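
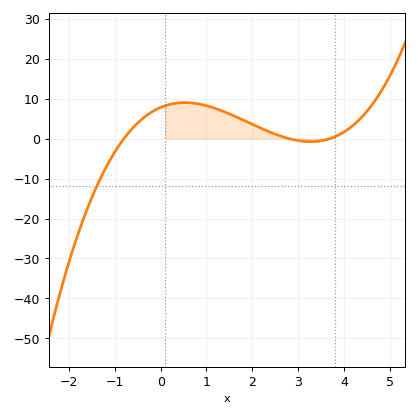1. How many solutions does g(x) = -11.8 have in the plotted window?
1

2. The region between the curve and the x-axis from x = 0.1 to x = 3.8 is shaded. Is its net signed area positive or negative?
positive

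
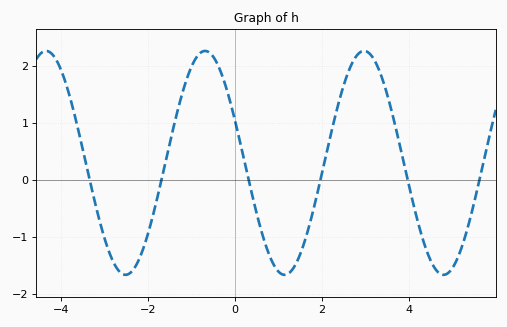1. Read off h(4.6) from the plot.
-1.55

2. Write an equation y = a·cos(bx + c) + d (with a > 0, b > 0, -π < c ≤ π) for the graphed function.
y = 1.96cos(1.72x + 1.17) + 0.3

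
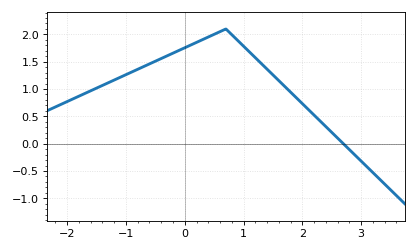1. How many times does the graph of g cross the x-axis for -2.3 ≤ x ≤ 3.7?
1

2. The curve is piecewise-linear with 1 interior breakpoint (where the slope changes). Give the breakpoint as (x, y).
(0.7, 2.1)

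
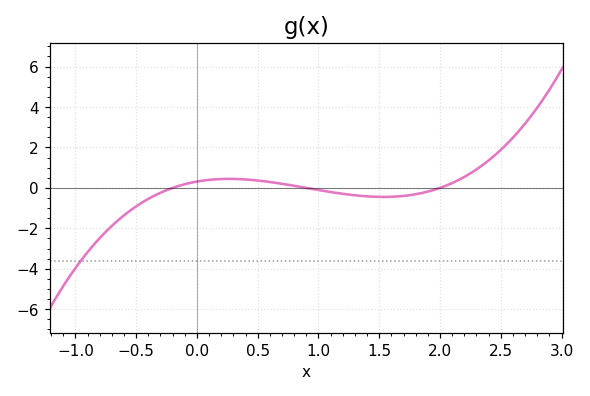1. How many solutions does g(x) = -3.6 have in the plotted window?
1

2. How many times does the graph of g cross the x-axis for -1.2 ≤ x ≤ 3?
3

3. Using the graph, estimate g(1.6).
-0.438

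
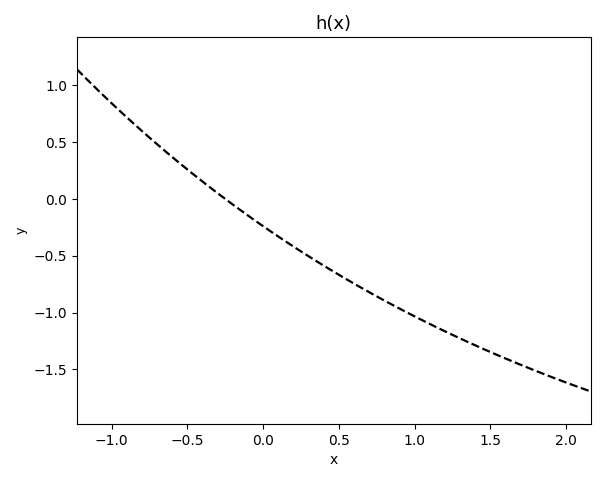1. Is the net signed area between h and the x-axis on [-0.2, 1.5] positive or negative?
negative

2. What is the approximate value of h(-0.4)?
0.15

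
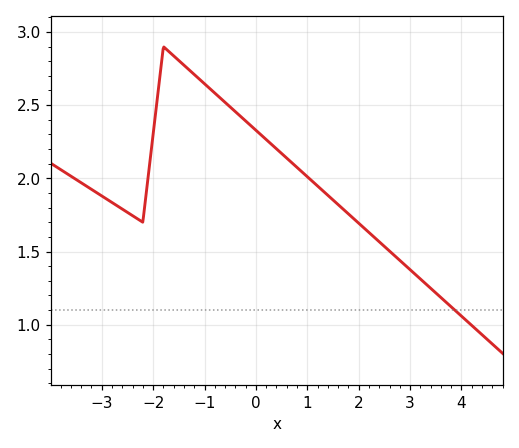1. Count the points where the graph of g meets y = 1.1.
1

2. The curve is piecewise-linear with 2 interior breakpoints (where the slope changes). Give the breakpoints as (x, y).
(-2.2, 1.7); (-1.8, 2.9)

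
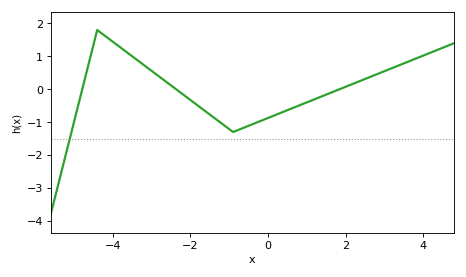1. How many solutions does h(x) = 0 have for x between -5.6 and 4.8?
3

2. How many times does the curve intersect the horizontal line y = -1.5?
1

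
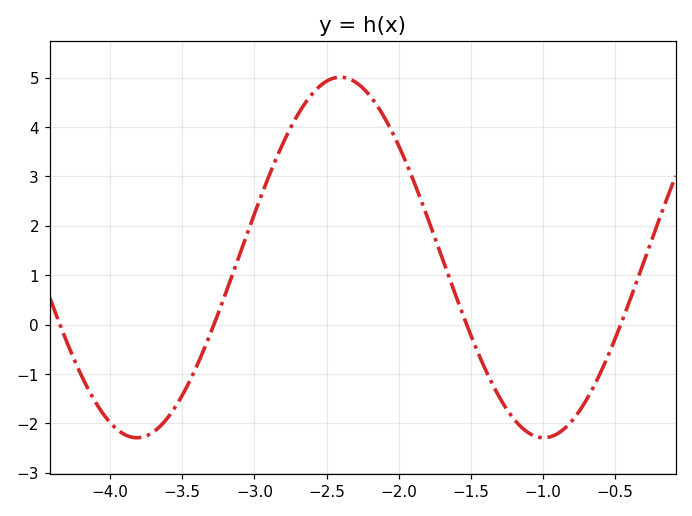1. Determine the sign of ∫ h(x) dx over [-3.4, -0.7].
positive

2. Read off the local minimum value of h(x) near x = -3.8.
-2.3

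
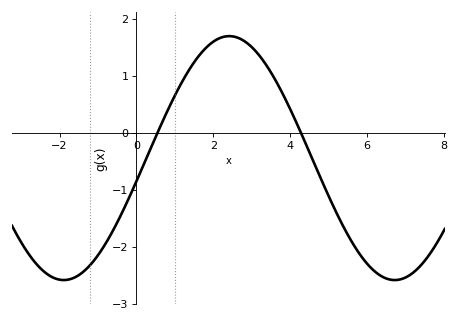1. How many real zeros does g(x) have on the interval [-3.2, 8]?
2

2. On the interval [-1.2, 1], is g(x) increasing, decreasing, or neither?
increasing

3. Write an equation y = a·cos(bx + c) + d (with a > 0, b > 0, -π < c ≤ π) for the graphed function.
y = 2.14cos(0.73x - 1.8) - 0.44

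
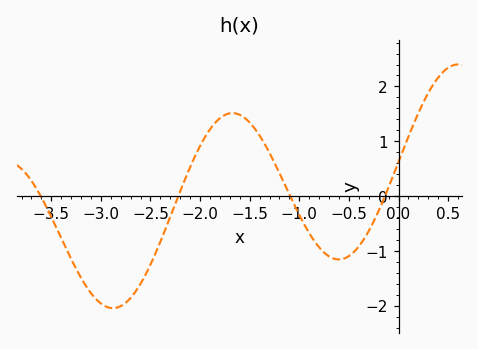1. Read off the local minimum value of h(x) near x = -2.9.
-2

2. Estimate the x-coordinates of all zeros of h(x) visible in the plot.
-3.6, -2.2, -1.1, -0.1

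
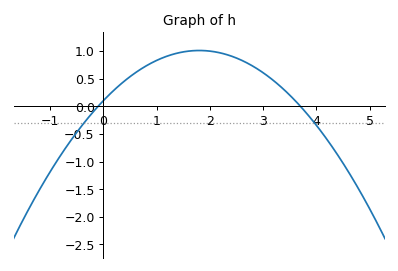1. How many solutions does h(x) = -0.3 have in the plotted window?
2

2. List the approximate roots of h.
-0.1, 3.7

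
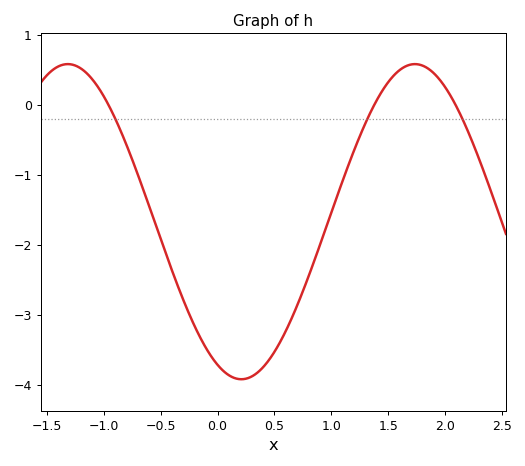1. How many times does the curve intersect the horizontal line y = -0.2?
3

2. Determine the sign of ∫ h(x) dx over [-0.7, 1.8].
negative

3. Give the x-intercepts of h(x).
-0.959, 1.38, 2.09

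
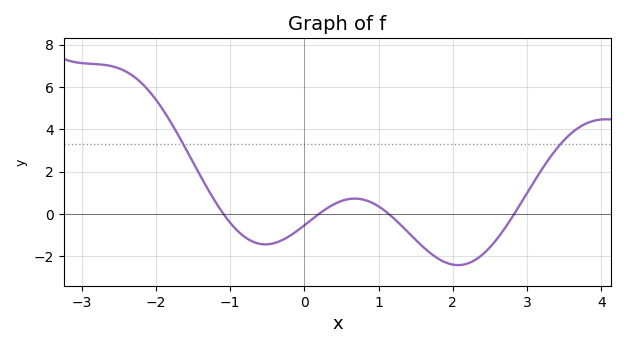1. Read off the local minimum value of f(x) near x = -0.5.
-1.43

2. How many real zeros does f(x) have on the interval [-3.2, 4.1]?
4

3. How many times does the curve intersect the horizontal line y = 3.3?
2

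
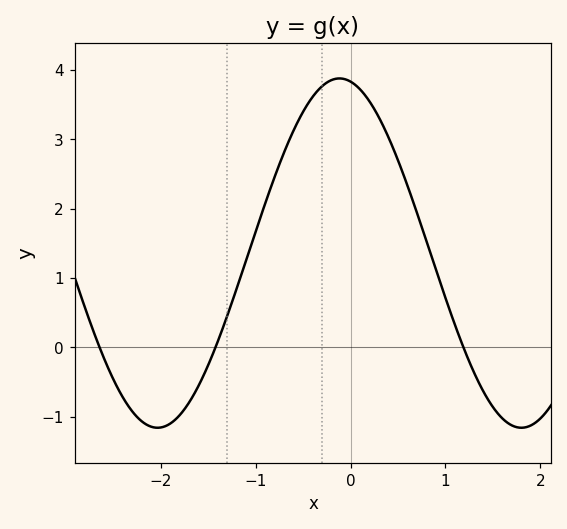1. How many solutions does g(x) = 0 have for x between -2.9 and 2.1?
3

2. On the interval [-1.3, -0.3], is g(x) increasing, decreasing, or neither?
increasing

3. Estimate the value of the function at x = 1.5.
-0.9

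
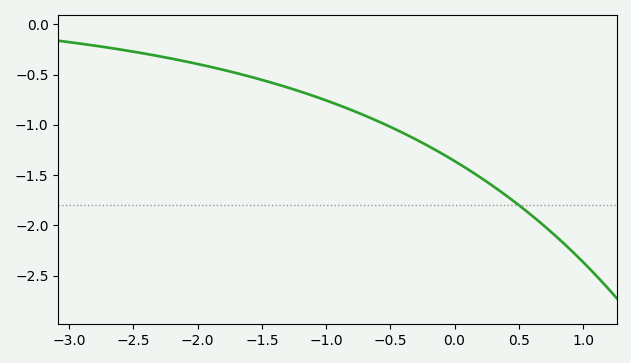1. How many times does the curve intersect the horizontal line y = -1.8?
1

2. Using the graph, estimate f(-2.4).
-0.3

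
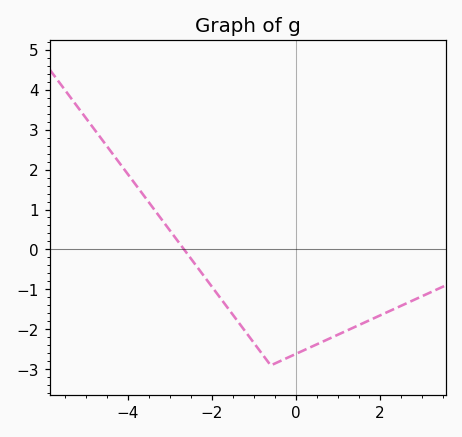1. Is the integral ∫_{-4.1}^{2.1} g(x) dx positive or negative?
negative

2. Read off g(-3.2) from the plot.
0.8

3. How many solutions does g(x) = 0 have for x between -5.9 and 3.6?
1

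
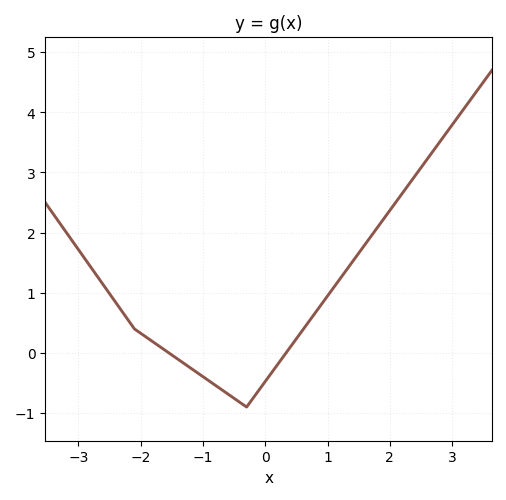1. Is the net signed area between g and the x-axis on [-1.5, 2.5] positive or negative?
positive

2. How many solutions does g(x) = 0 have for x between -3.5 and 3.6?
2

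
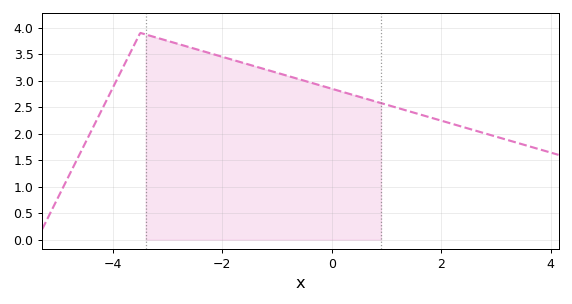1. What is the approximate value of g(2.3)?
2.15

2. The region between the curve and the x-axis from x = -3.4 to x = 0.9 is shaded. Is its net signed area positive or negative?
positive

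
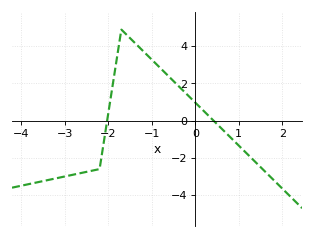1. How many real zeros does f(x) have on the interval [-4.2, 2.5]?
2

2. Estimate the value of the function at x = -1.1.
3.6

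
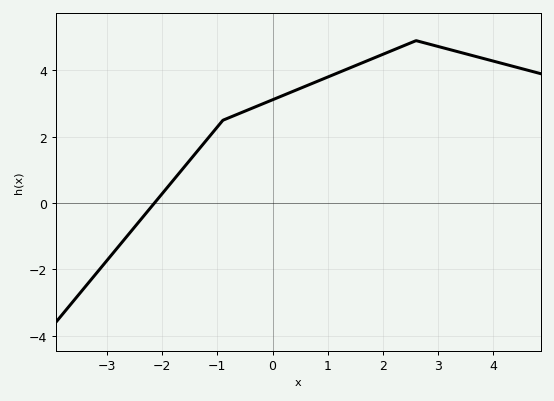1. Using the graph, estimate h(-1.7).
0.889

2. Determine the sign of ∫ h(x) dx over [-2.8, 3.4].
positive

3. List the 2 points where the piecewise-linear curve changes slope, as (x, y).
(-0.9, 2.5); (2.6, 4.9)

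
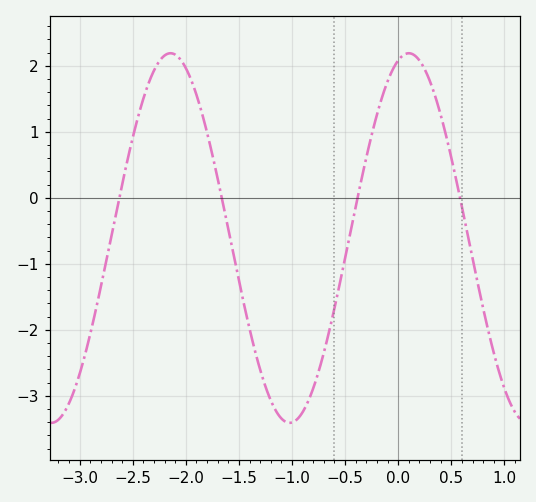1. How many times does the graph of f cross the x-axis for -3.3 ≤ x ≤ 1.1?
4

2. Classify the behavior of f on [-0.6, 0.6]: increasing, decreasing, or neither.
neither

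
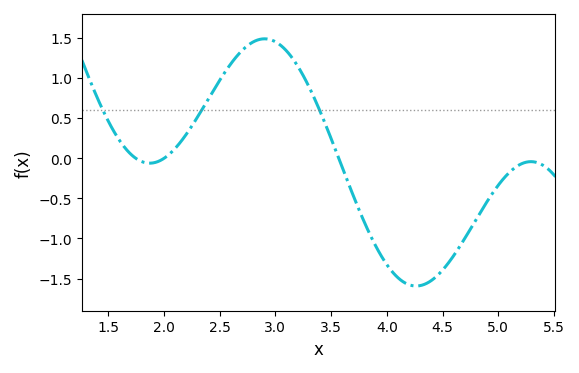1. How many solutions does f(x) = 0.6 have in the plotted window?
3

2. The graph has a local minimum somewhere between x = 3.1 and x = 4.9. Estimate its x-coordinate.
4.26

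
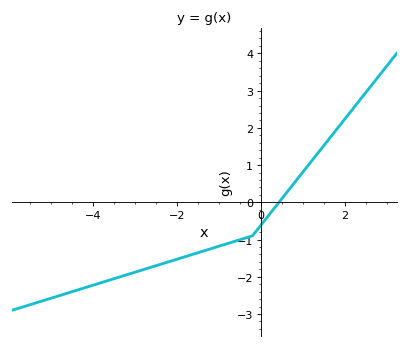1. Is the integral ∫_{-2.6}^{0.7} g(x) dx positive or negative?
negative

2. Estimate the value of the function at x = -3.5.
-2.05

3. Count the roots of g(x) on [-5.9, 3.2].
1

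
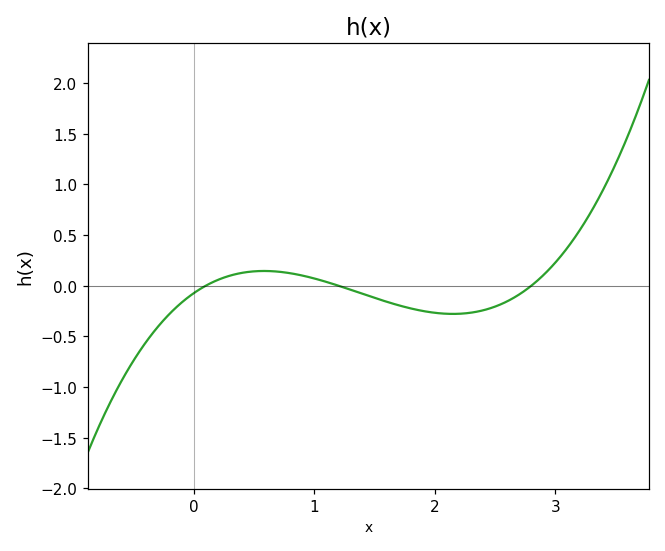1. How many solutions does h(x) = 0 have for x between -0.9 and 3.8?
3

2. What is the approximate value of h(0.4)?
0.15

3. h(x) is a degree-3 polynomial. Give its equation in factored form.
y = 0.22(x - 0.1)(x - 1.2)(x - 2.8)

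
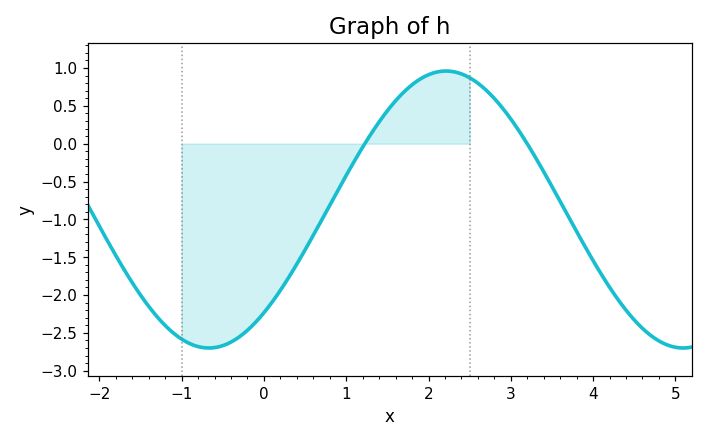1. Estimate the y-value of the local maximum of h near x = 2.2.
0.95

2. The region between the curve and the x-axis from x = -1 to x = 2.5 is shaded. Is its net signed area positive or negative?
negative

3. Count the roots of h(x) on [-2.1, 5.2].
2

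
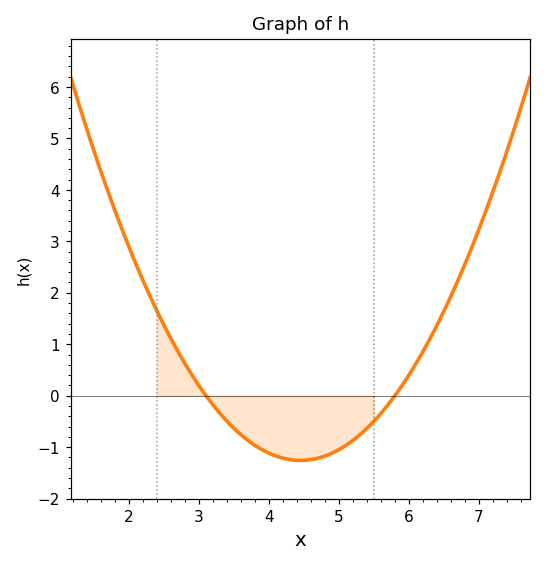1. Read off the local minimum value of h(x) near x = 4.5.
-1.3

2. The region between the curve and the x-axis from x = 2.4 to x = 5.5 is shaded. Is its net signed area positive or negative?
negative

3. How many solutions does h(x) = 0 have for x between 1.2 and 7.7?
2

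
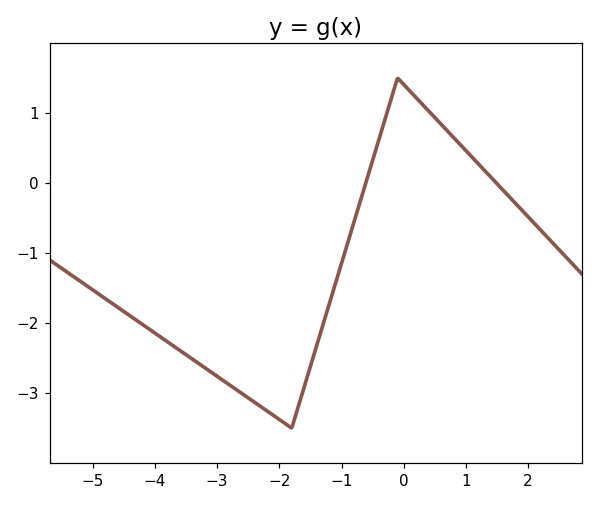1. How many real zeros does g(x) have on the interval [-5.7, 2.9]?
2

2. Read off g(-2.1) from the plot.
-3.3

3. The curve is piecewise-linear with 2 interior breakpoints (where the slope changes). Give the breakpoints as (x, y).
(-1.8, -3.5); (-0.1, 1.5)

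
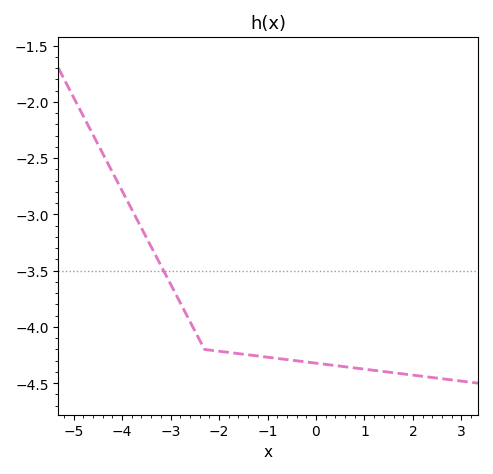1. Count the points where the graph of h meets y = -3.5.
1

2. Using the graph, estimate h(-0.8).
-4.3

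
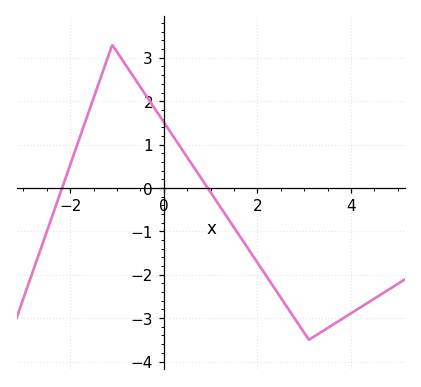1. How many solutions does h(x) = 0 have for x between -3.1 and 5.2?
2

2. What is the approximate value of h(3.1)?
-3.5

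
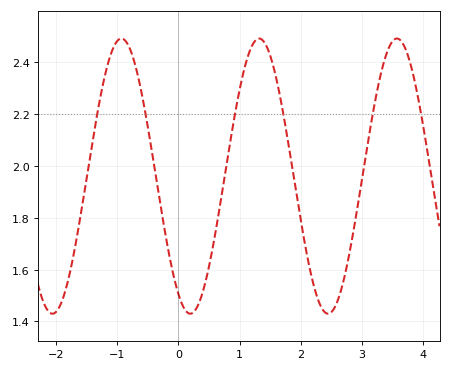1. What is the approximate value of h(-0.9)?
2.49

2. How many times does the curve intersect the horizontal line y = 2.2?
6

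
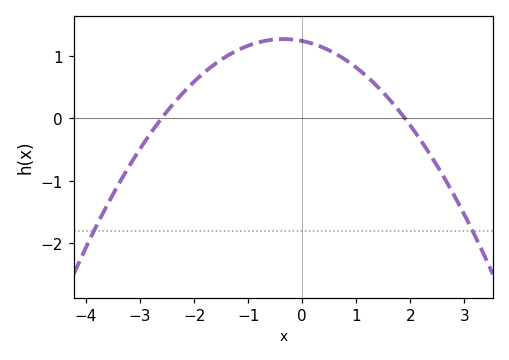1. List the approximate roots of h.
-2.6, 1.8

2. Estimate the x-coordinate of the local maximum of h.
-0.4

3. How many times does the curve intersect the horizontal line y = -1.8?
2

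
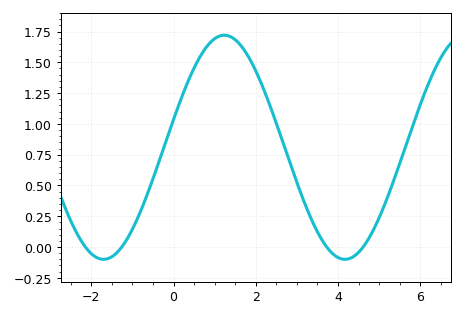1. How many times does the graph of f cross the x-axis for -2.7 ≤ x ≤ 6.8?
4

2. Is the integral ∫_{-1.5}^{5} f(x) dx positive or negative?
positive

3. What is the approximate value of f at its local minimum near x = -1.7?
-0.1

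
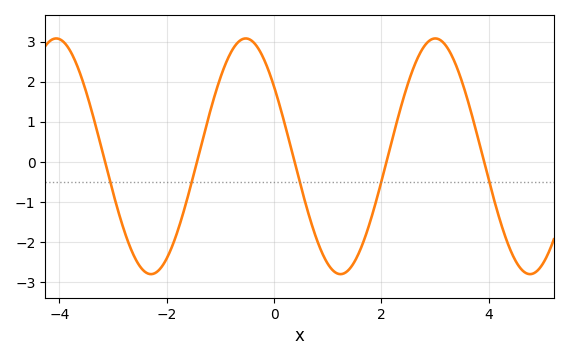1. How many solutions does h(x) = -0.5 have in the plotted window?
5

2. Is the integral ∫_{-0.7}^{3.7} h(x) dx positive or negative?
positive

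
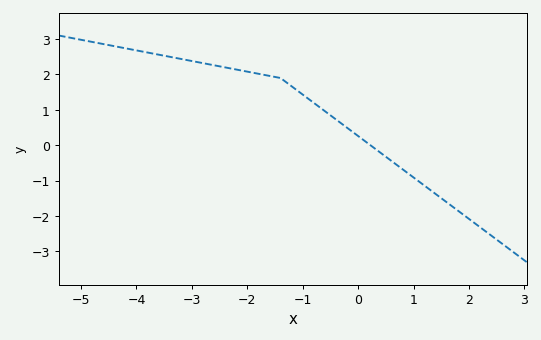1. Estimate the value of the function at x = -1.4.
1.9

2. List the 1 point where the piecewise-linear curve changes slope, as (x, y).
(-1.4, 1.9)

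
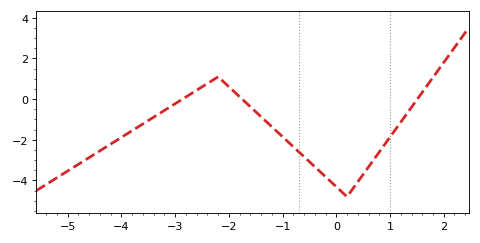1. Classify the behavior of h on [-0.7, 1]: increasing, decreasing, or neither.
neither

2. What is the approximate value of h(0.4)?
-4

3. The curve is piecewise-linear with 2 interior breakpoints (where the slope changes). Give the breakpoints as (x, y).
(-2.2, 1.1); (0.2, -4.8)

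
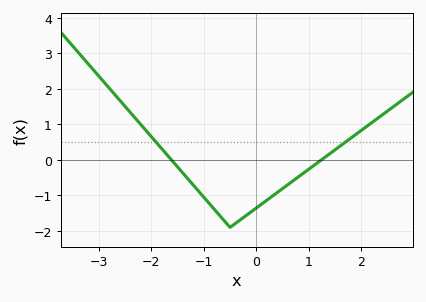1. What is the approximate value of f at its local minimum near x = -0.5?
-1.9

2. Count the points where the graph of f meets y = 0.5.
2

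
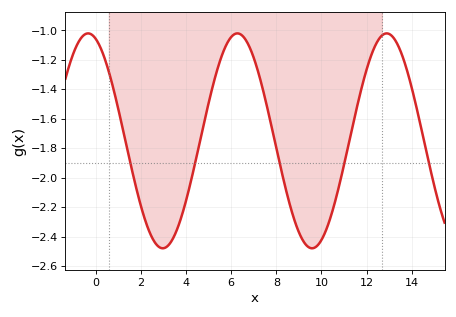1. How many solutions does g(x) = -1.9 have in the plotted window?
5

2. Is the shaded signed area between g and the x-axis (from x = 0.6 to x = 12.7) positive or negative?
negative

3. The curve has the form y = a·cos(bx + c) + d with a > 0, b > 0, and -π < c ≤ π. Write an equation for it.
y = 0.73cos(0.95x + 0.322) - 1.75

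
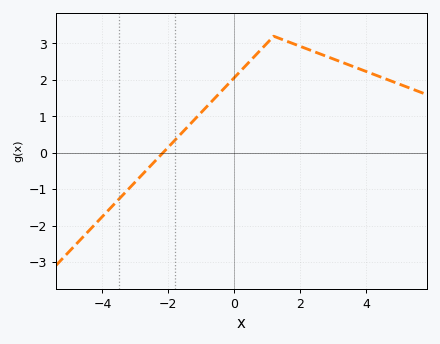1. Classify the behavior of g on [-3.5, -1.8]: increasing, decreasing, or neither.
increasing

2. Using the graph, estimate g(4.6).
2.03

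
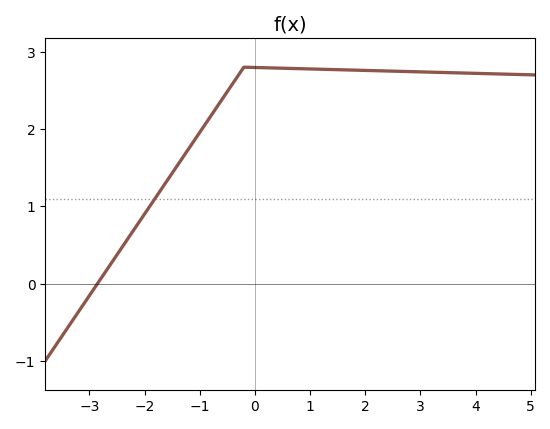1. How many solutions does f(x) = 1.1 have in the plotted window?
1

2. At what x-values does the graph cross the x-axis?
-2.85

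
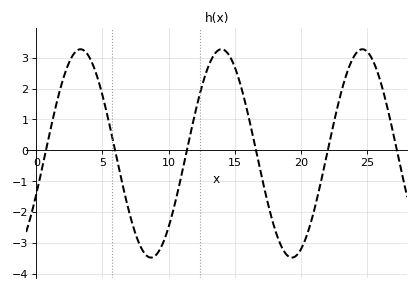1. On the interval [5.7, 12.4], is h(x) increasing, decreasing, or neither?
neither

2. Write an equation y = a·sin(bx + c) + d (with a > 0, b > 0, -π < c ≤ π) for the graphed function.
y = 3.37sin(0.59x - 0.402) - 0.1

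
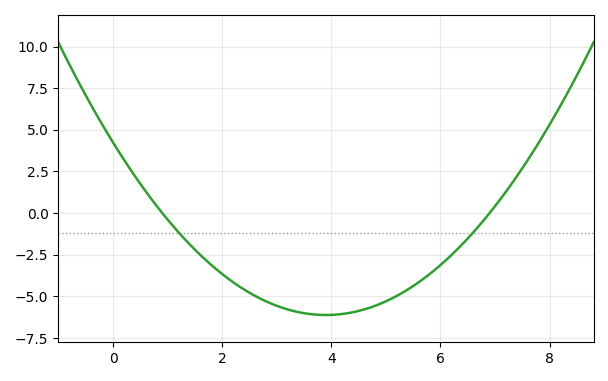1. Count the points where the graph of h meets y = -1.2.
2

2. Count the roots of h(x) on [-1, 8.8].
2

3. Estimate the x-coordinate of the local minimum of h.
3.9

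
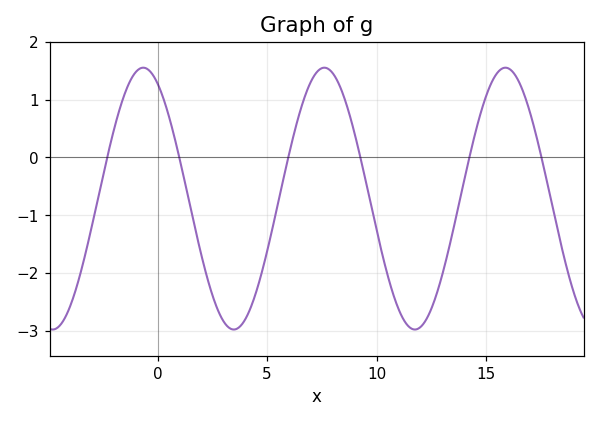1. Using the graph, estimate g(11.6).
-2.96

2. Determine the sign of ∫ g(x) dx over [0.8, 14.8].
negative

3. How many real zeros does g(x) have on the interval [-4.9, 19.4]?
6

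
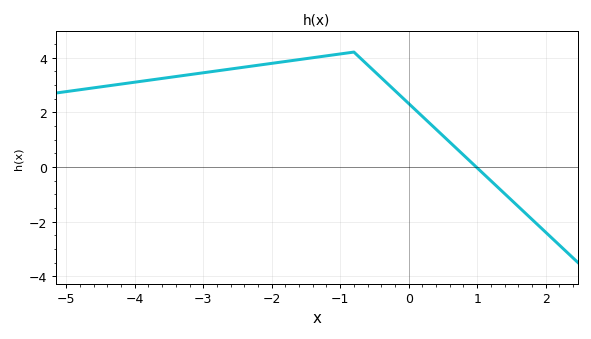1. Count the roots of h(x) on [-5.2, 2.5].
1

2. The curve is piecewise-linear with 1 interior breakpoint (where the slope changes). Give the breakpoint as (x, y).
(-0.8, 4.2)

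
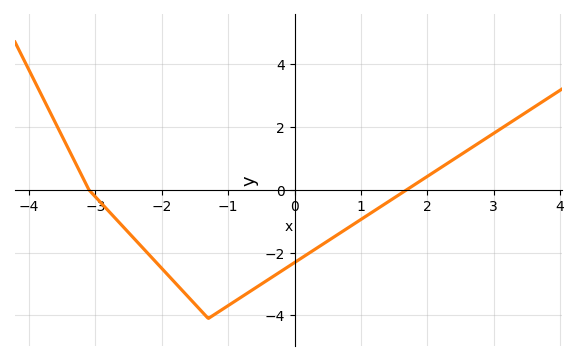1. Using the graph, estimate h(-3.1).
0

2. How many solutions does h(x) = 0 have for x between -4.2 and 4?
2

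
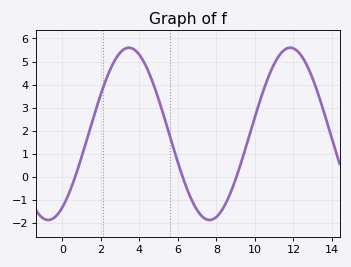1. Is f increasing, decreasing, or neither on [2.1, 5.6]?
neither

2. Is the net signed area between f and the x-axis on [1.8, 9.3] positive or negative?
positive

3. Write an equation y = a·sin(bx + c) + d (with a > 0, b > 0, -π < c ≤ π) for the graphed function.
y = 3.73sin(0.75x - 1) + 1.87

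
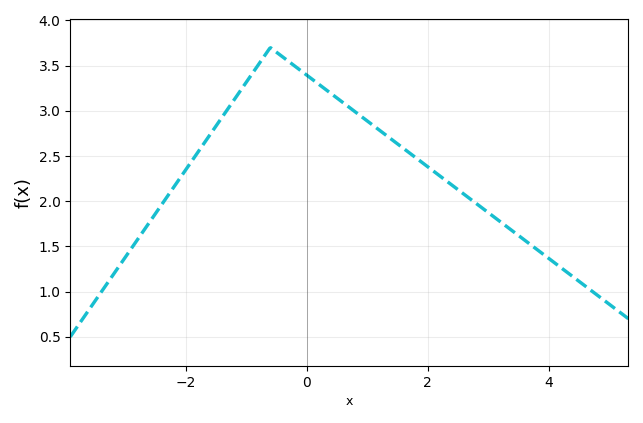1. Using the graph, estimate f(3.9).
1.42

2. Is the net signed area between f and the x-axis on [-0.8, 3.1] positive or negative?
positive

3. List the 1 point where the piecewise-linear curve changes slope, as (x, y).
(-0.6, 3.7)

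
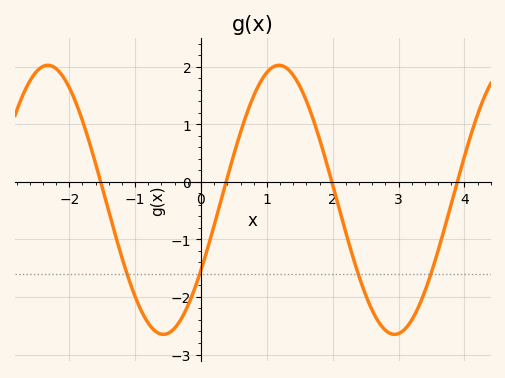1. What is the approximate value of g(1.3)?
1.98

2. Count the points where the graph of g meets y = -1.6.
4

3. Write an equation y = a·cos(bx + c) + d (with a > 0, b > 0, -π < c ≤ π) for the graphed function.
y = 2.34cos(1.79x - 2.12) - 0.31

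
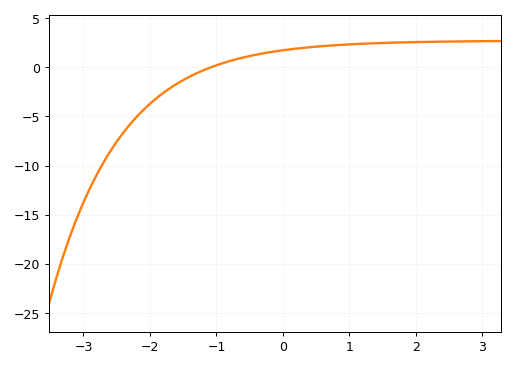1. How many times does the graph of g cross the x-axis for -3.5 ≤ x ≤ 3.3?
1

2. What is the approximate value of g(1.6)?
2.48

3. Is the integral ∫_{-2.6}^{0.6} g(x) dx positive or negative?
negative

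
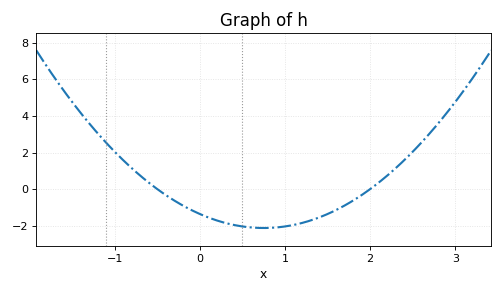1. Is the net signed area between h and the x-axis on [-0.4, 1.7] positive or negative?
negative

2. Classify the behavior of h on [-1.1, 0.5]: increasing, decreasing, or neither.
decreasing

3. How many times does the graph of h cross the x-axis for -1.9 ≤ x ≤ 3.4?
2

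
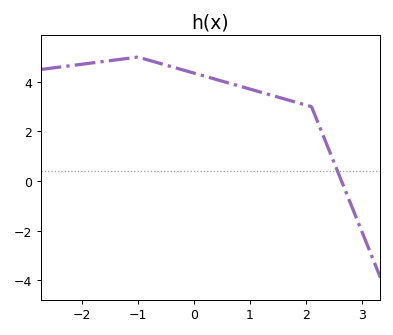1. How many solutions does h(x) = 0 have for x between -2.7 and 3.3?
1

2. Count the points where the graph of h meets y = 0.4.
1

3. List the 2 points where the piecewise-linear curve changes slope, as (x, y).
(-1, 5); (2.1, 3)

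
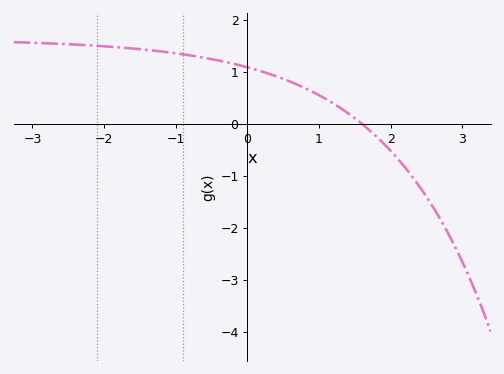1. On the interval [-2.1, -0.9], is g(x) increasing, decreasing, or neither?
decreasing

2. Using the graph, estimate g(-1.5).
1.4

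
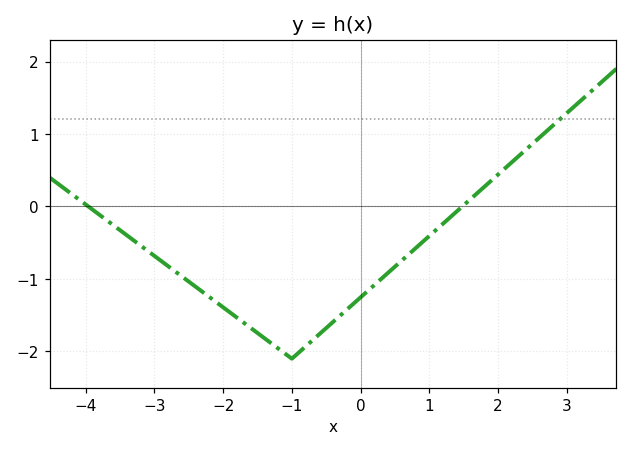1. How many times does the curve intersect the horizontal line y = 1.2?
1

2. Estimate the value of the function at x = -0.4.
-1.6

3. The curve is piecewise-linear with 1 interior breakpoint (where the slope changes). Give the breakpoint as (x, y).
(-1, -2.1)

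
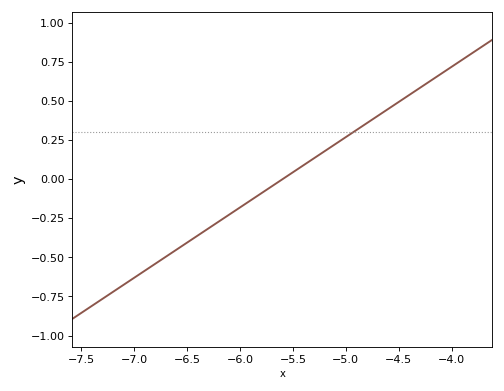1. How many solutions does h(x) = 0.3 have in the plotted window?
1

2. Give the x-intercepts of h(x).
-5.6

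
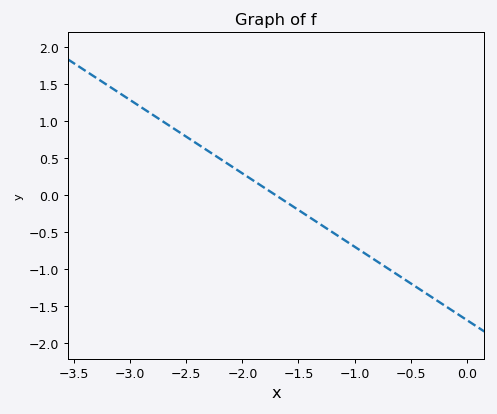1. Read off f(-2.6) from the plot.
0.9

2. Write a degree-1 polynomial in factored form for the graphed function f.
y = -0.99(x + 1.7)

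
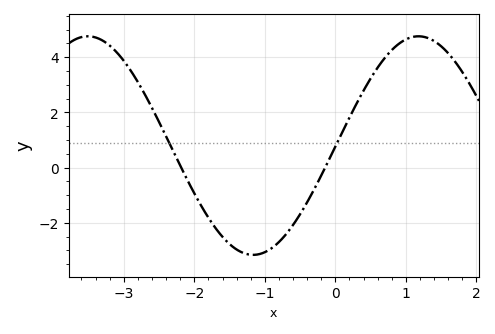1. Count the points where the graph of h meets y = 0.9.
2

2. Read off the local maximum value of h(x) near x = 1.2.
4.76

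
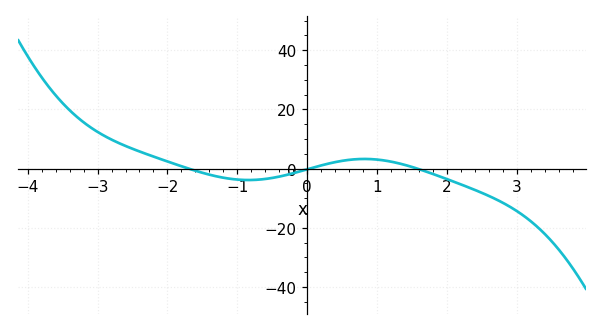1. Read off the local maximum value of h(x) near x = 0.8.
3.25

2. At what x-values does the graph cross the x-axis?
-1.7, 0.038, 1.57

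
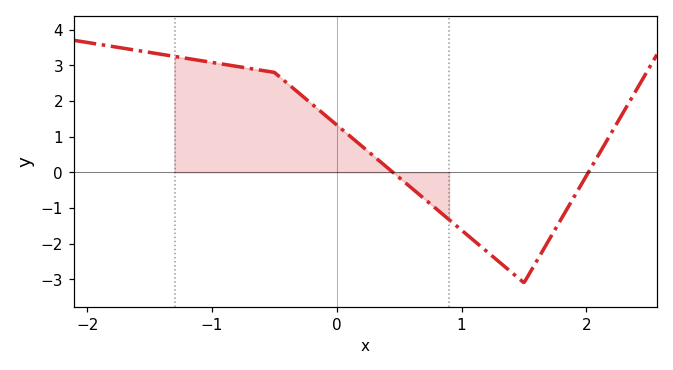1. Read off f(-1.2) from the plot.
3.19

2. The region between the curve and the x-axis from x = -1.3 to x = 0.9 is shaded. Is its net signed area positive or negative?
positive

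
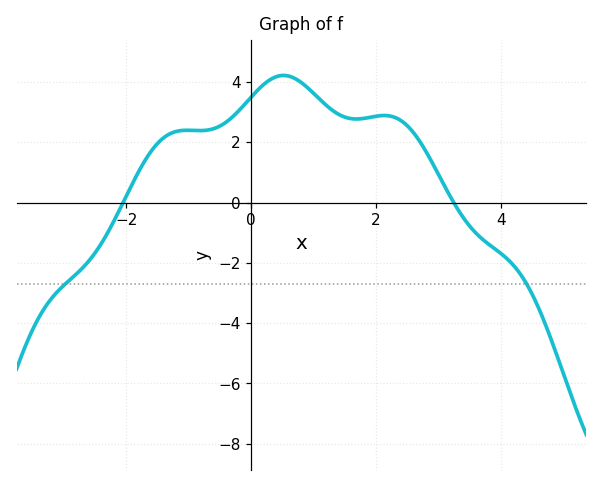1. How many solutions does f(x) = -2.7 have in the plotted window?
2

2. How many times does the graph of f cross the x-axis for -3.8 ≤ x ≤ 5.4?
2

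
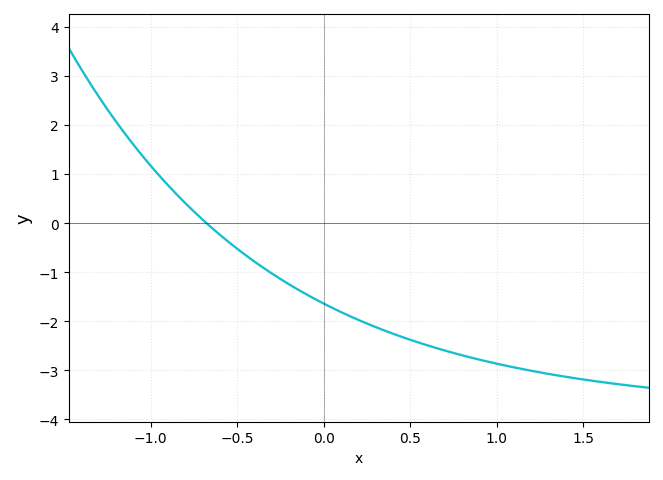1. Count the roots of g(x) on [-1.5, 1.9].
1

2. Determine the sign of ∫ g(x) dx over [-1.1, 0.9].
negative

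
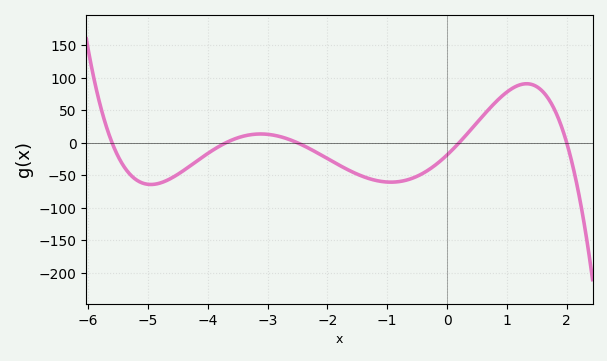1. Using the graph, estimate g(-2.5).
0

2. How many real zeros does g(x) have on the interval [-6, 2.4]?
5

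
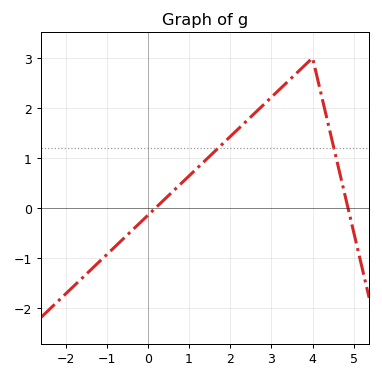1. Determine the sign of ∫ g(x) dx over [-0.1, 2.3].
positive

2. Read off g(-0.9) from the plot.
-0.9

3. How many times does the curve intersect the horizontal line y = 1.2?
2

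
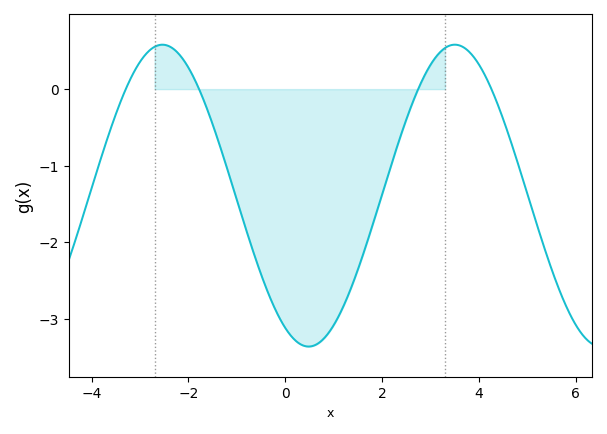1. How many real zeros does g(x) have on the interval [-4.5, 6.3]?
4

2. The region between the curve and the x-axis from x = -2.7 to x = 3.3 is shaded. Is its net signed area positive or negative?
negative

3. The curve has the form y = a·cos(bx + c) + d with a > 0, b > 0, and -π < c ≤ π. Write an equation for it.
y = 1.97cos(1x + 2.6) - 1.39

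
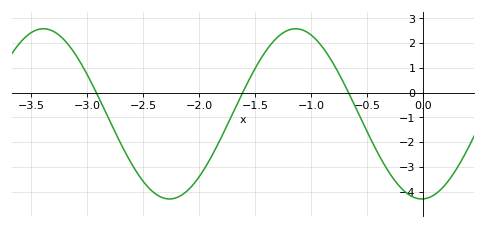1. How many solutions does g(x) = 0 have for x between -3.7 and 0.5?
3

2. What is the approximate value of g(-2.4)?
-4.06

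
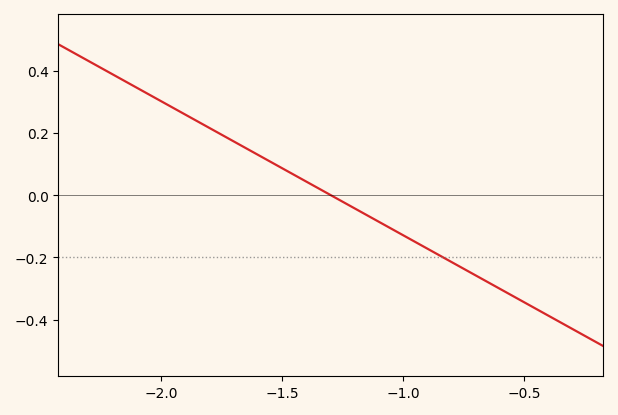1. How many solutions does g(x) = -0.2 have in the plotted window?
1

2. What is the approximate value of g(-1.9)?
0.258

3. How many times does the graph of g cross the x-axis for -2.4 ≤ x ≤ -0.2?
1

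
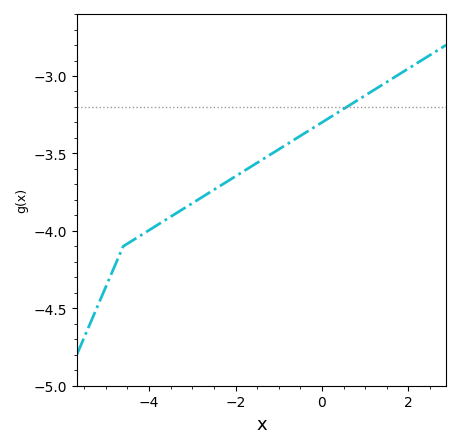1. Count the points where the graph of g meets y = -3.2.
1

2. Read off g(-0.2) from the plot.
-3.33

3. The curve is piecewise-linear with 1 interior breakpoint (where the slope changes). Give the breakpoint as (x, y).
(-4.6, -4.1)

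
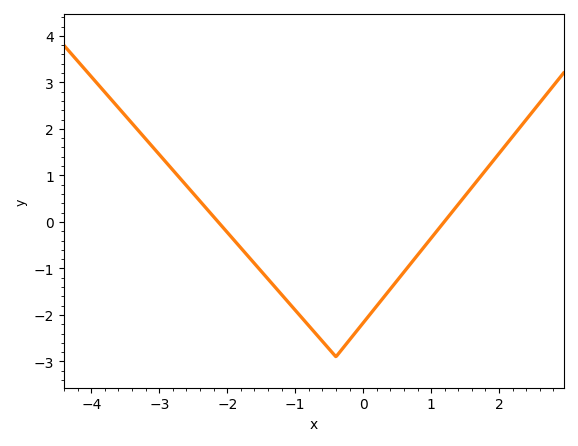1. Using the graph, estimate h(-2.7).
0.9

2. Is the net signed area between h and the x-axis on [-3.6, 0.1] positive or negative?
negative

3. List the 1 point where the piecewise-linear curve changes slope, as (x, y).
(-0.4, -2.9)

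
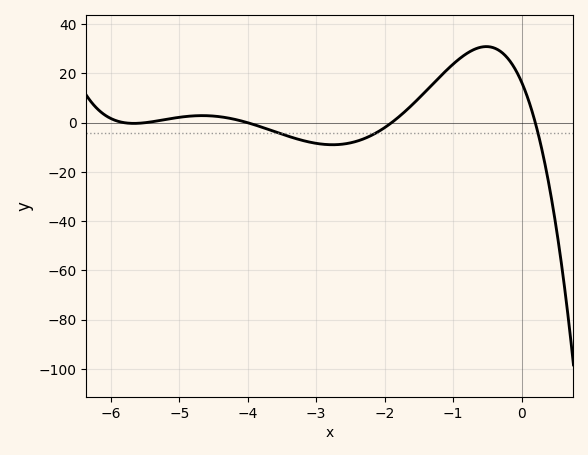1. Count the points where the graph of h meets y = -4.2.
3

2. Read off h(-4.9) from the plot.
2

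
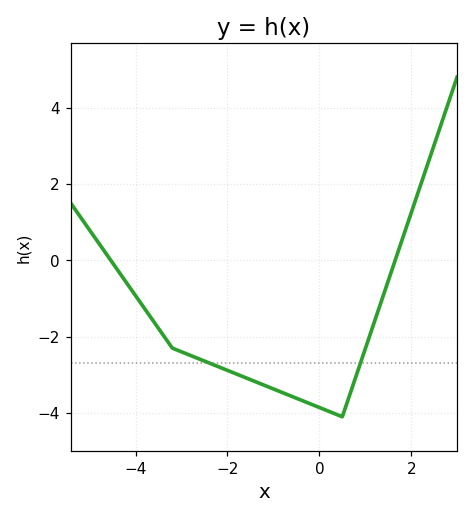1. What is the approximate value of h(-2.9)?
-2.4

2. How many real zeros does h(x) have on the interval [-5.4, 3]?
2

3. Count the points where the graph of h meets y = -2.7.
2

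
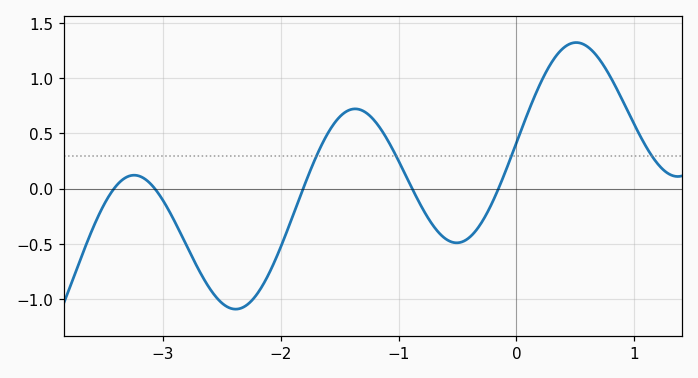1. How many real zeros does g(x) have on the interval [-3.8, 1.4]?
5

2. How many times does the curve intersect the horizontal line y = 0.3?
4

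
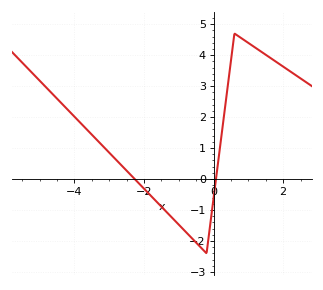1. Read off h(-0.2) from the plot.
-2.4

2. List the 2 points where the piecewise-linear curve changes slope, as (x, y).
(-0.2, -2.4); (0.6, 4.7)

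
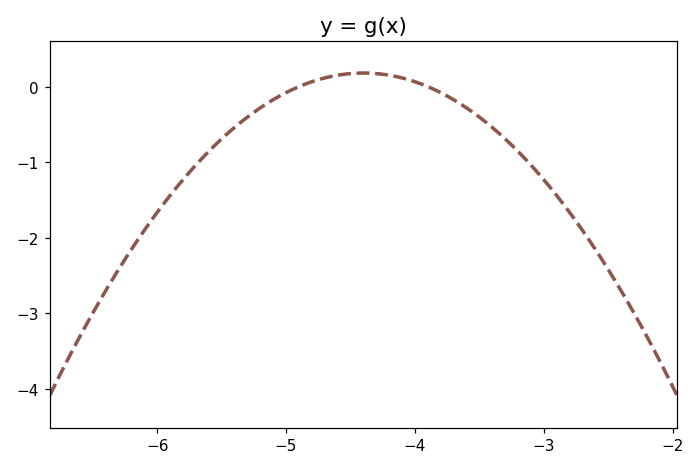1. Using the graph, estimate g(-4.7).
0.1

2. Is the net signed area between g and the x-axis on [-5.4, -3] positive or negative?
negative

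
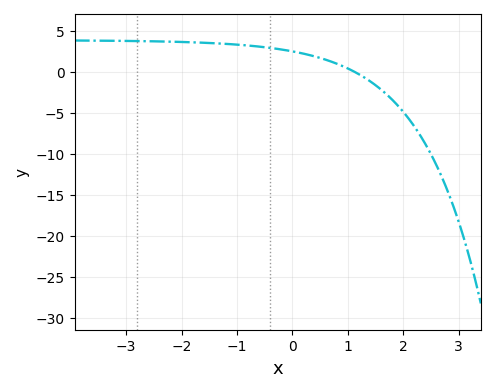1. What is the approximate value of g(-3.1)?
3.79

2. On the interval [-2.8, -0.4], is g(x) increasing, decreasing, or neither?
decreasing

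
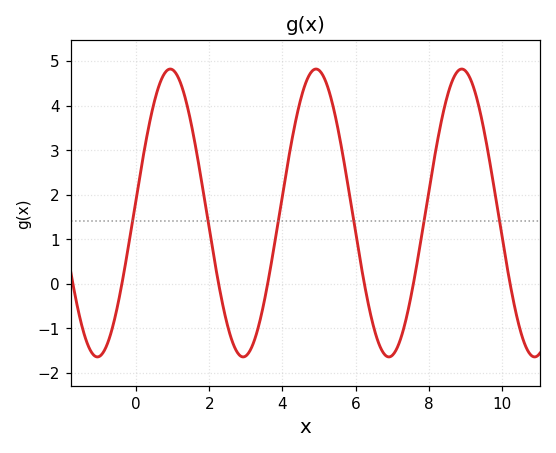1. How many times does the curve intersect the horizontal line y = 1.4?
6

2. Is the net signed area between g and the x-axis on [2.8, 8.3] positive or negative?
positive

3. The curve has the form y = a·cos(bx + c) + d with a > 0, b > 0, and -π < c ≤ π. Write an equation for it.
y = 3.23cos(1.58x - 1.48) + 1.59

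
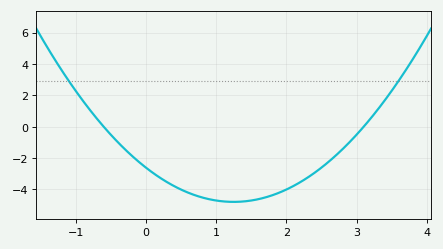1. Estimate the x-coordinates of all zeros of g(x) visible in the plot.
-0.6, 3.1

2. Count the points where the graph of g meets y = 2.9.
2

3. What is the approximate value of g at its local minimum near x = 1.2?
-4.79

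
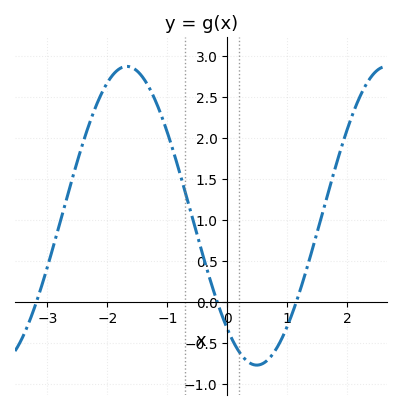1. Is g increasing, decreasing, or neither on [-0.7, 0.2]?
decreasing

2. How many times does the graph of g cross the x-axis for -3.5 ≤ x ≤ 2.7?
3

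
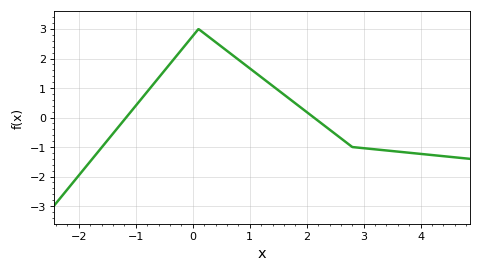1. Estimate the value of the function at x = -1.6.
-1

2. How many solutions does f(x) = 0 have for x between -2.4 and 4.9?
2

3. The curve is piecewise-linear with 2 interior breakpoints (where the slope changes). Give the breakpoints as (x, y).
(0.1, 3); (2.8, -1)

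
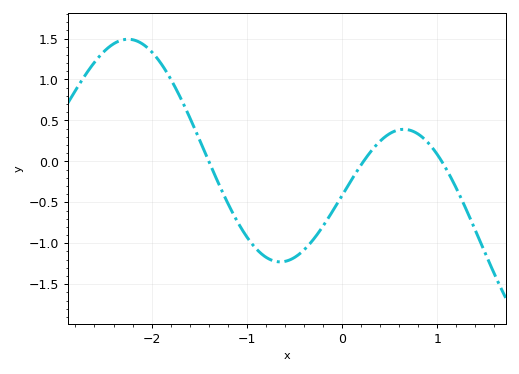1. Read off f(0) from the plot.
-0.418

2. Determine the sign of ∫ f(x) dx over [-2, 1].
negative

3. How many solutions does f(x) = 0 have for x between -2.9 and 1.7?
3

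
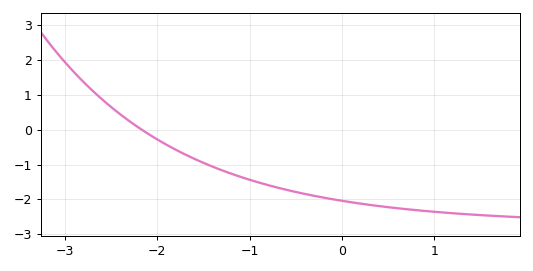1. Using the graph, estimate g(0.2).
-2.1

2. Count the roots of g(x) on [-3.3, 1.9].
1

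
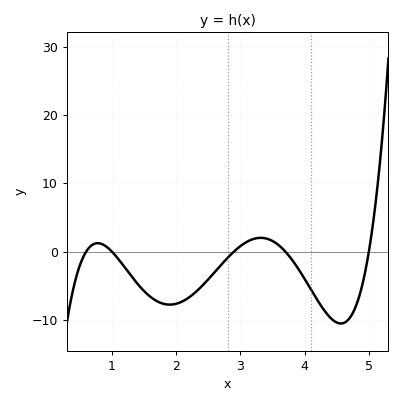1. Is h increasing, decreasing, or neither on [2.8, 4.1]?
neither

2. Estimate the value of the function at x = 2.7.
-2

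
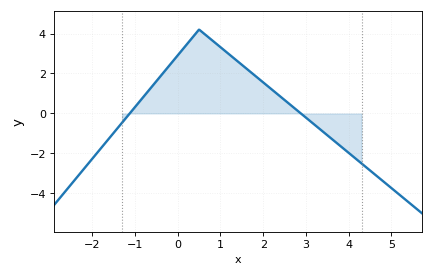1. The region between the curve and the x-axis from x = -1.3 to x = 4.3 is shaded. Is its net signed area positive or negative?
positive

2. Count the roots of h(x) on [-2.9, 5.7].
2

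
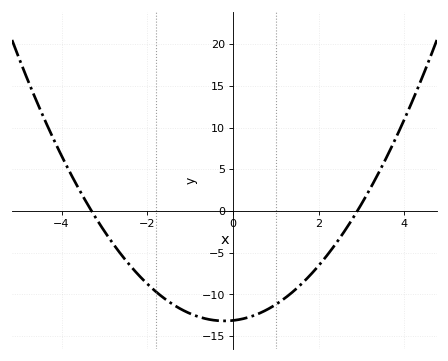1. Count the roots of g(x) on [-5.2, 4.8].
2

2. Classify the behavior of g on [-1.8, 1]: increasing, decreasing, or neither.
neither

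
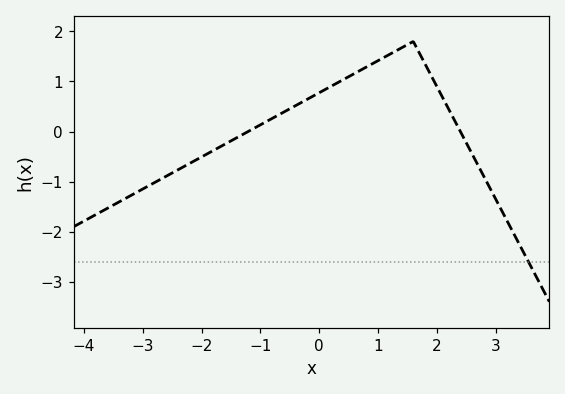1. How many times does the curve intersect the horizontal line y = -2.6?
1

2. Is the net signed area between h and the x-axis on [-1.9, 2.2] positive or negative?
positive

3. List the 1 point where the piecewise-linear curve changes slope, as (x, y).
(1.6, 1.8)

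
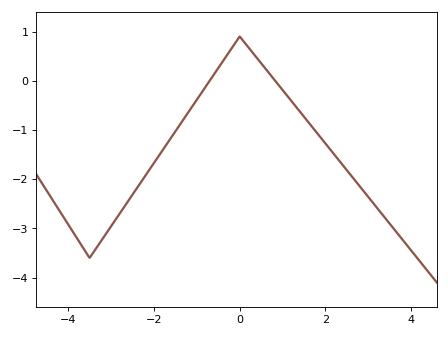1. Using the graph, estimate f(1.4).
-0.6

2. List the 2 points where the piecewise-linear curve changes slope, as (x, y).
(-3.5, -3.6); (0, 0.9)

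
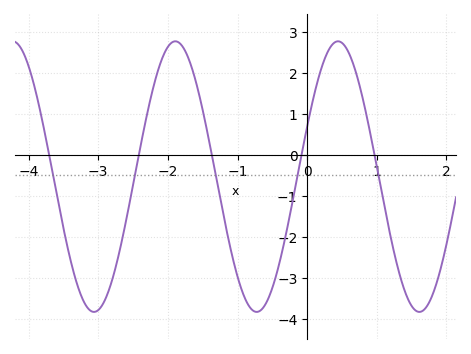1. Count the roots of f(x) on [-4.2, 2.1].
5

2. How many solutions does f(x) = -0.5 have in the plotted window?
5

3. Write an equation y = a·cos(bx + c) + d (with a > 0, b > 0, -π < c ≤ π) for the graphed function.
y = 3.3cos(2.7x - 1.2) - 0.53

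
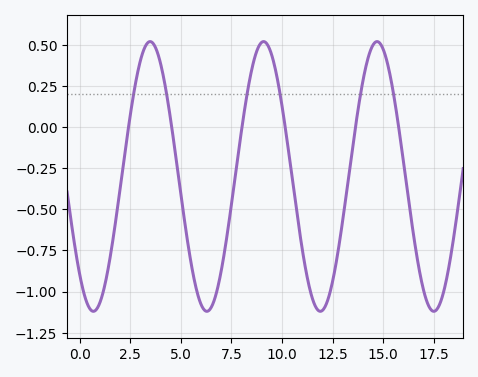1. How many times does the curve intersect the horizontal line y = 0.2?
6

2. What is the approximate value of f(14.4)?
0.48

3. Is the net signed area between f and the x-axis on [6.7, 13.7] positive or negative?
negative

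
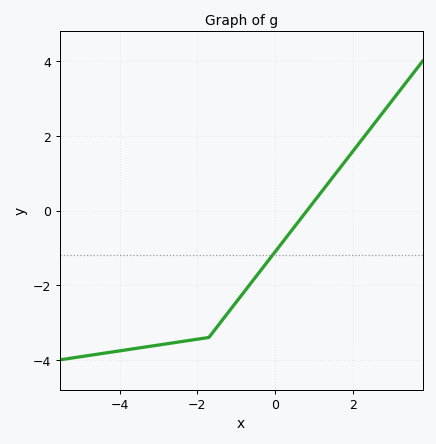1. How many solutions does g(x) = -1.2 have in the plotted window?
1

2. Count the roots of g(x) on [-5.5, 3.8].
1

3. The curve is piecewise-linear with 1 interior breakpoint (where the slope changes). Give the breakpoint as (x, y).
(-1.7, -3.4)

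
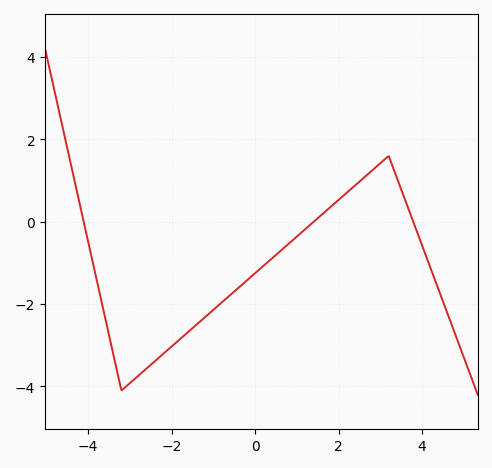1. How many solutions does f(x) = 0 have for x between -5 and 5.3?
3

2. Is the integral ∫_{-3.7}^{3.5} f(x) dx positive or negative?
negative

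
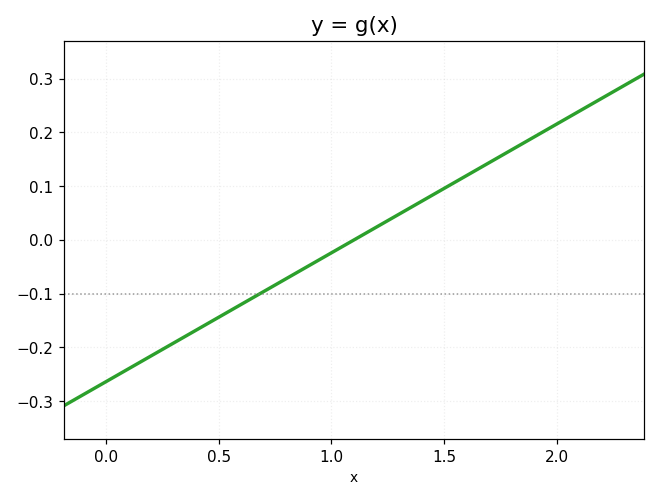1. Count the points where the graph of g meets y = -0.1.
1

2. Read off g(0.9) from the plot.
-0.048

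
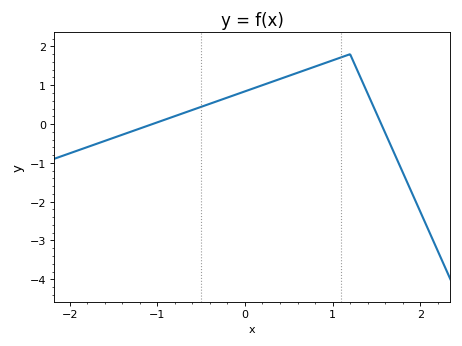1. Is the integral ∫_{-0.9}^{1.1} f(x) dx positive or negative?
positive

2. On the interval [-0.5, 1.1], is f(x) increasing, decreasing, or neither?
increasing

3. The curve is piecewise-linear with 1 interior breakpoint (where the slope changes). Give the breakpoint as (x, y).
(1.2, 1.8)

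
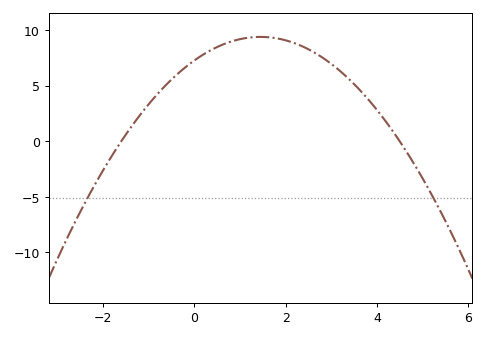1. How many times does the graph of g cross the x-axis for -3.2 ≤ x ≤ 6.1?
2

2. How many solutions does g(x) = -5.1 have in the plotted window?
2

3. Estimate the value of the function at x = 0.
7.27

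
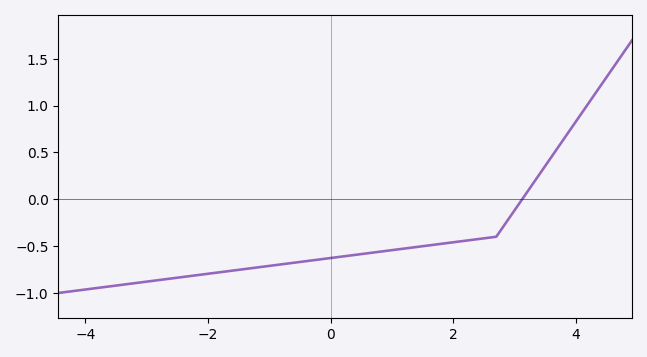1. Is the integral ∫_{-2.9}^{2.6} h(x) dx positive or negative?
negative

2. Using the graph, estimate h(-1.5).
-0.753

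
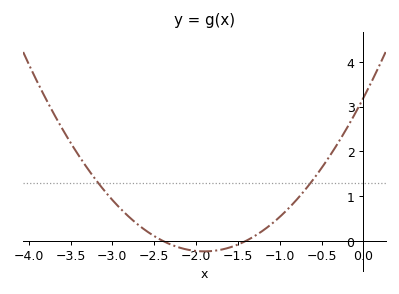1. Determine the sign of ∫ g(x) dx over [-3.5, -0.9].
positive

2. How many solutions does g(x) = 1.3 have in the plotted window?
2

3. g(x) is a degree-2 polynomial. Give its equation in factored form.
y = 0.95(x + 2.4)(x + 1.4)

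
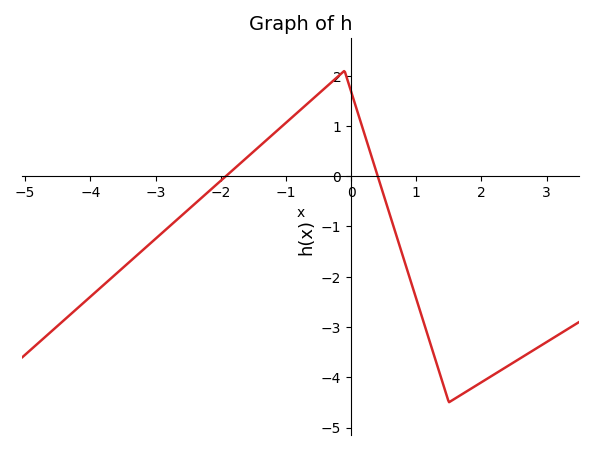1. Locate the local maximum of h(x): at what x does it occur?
-0.1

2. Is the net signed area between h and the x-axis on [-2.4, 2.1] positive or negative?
negative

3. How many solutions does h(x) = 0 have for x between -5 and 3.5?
2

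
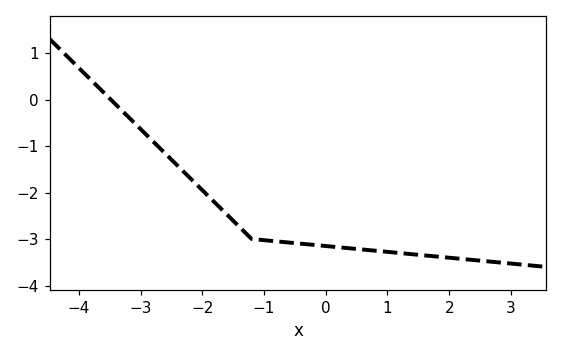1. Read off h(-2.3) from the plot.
-1.55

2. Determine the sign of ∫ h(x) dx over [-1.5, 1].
negative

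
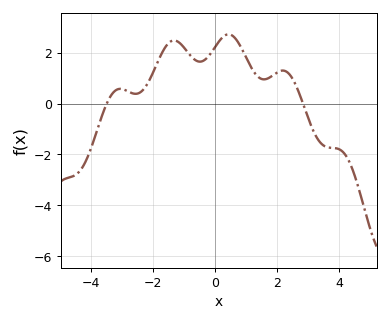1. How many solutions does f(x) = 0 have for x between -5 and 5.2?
2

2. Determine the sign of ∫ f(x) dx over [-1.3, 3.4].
positive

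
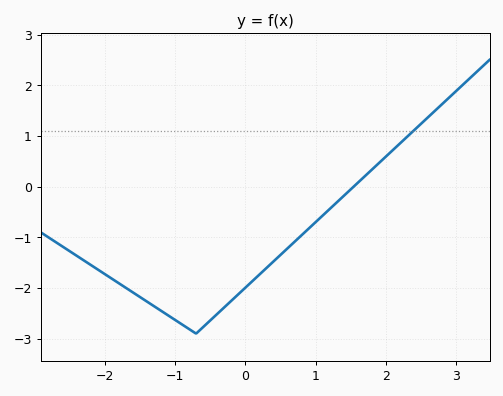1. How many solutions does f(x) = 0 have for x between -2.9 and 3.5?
1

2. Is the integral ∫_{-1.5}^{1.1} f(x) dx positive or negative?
negative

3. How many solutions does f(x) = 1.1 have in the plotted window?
1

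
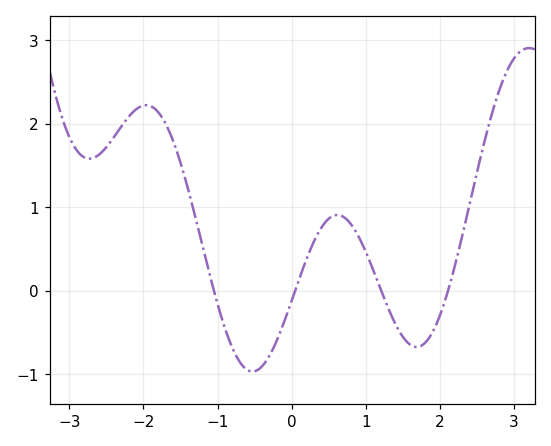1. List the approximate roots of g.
-1, 0, 1.2, 2.1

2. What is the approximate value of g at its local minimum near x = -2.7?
1.6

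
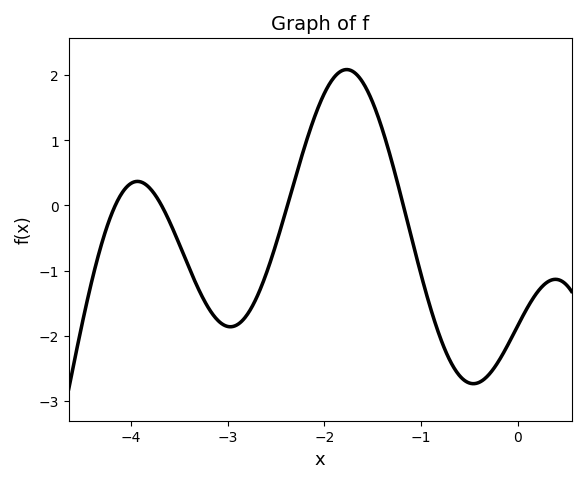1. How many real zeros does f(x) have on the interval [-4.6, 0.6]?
4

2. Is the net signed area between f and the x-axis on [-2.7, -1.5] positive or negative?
positive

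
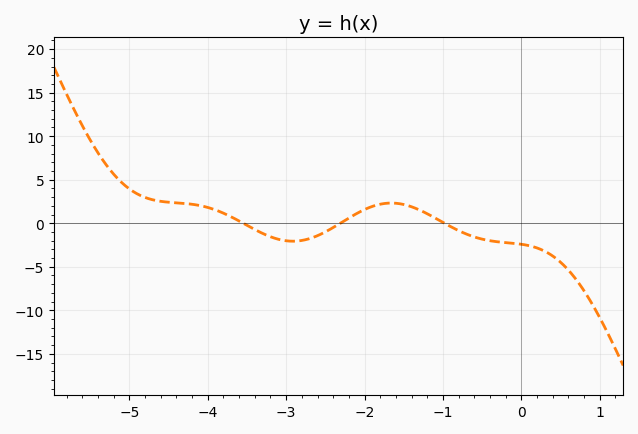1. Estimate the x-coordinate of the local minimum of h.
-2.91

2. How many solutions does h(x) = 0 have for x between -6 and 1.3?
3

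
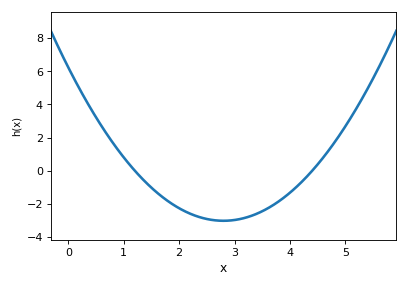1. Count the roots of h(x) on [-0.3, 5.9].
2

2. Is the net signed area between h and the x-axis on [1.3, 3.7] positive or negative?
negative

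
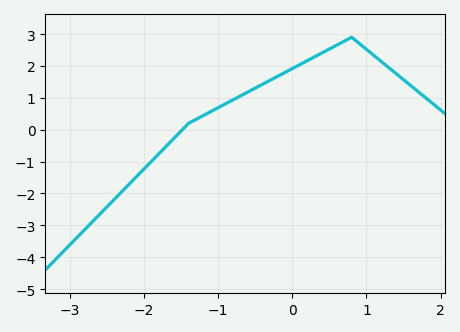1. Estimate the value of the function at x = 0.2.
2.2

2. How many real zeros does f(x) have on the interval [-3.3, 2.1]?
1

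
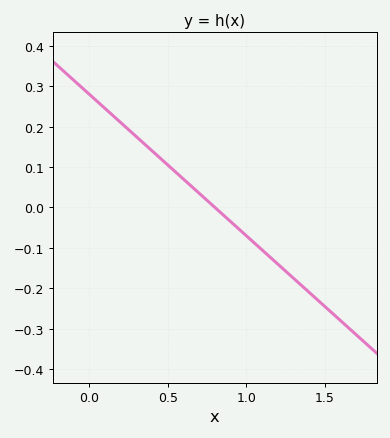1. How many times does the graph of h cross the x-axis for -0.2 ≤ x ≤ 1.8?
1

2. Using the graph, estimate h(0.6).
0.07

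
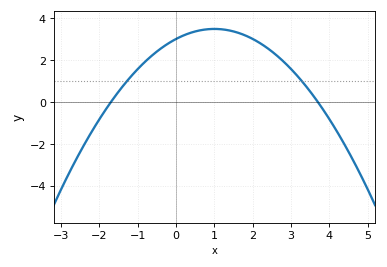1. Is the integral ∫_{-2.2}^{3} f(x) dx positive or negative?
positive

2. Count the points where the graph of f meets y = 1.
2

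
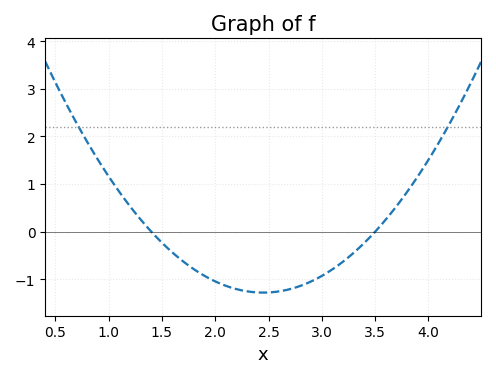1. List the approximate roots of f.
1.4, 3.5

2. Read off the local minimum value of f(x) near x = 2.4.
-1.3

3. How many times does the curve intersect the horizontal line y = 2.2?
2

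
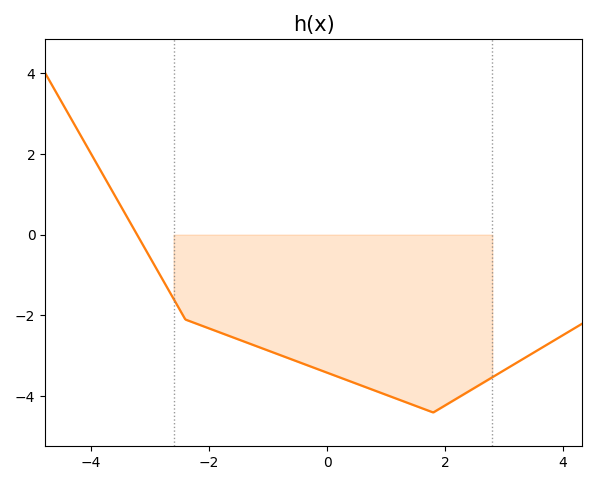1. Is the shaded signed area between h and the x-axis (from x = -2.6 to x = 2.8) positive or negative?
negative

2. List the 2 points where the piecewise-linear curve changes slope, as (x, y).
(-2.4, -2.1); (1.8, -4.4)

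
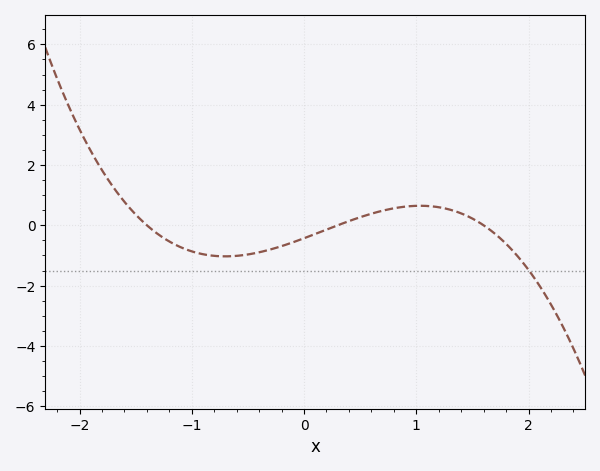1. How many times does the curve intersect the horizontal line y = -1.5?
1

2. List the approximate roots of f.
-1.4, 0.3, 1.6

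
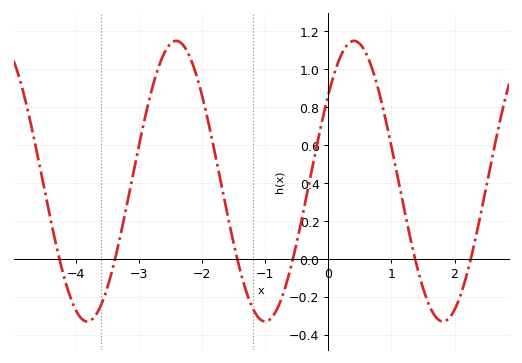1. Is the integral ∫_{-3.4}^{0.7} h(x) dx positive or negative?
positive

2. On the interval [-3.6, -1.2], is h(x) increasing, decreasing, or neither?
neither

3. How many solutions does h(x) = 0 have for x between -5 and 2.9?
6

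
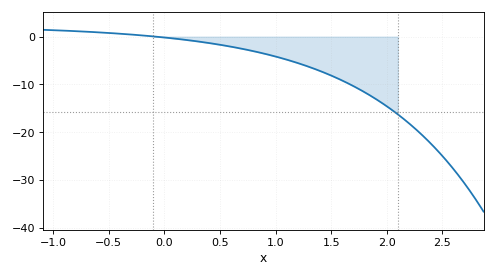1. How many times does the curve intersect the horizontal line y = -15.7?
1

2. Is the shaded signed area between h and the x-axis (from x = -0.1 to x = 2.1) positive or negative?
negative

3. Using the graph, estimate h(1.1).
-5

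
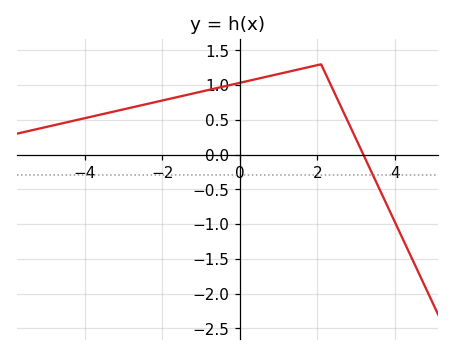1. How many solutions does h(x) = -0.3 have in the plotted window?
1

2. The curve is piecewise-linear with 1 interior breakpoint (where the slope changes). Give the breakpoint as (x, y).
(2.1, 1.3)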